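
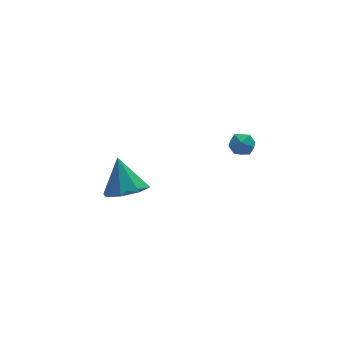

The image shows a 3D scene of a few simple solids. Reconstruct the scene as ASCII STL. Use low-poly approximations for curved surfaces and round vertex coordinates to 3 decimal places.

solid 
facet normal 0.240 0.575 0.782
outer loop
vertex 1.183 -2.451 1.869
vertex 0.701 -2.708 2.206
vertex 1.284 -2.975 2.223
endloop
endfacet
facet normal 0.817 0.422 0.392
outer loop
vertex 1.183 -2.451 1.869
vertex 1.284 -2.975 2.223
vertex 1.541 -2.929 1.638
endloop
endfacet
facet normal 0.703 0.658 -0.272
outer loop
vertex 1.183 -2.451 1.869
vertex 1.541 -2.929 1.638
vertex 1.118 -2.634 1.258
endloop
endfacet
facet normal 0.055 0.955 -0.292
outer loop
vertex 1.183 -2.451 1.869
vertex 1.118 -2.634 1.258
vertex 0.598 -2.497 1.609
endloop
endfacet
facet normal -0.231 0.904 0.359
outer loop
vertex 1.183 -2.451 1.869
vertex 0.598 -2.497 1.609
vertex 0.701 -2.708 2.206
endloop
endfacet
facet normal 0.885 -0.286 0.366
outer loop
vertex 1.541 -2.929 1.638
vertex 1.284 -2.975 2.223
vertex 1.282 -3.483 1.831
endloop
endfacet
facet normal -0.048 -0.042 0.998
outer loop
vertex 1.284 -2.975 2.223
vertex 0.701 -2.708 2.206
vertex 0.762 -3.346 2.182
endloop
endfacet
facet normal -0.814 0.490 0.313
outer loop
vertex 0.701 -2.708 2.206
vertex 0.598 -2.497 1.609
vertex 0.339 -3.051 1.802
endloop
endfacet
facet normal -0.349 0.573 -0.741
outer loop
vertex 0.598 -2.497 1.609
vertex 1.118 -2.634 1.258
vertex 0.596 -3.005 1.217
endloop
endfacet
facet normal 0.701 0.094 -0.707
outer loop
vertex 1.118 -2.634 1.258
vertex 1.541 -2.929 1.638
vertex 1.179 -3.272 1.234
endloop
endfacet
facet normal -0.055 -0.955 0.292
outer loop
vertex 0.697 -3.529 1.571
vertex 1.282 -3.483 1.831
vertex 0.762 -3.346 2.182
endloop
endfacet
facet normal -0.703 -0.658 0.272
outer loop
vertex 0.697 -3.529 1.571
vertex 0.762 -3.346 2.182
vertex 0.339 -3.051 1.802
endloop
endfacet
facet normal -0.817 -0.422 -0.392
outer loop
vertex 0.697 -3.529 1.571
vertex 0.339 -3.051 1.802
vertex 0.596 -3.005 1.217
endloop
endfacet
facet normal -0.240 -0.575 -0.782
outer loop
vertex 0.697 -3.529 1.571
vertex 0.596 -3.005 1.217
vertex 1.179 -3.272 1.234
endloop
endfacet
facet normal 0.231 -0.904 -0.359
outer loop
vertex 0.697 -3.529 1.571
vertex 1.179 -3.272 1.234
vertex 1.282 -3.483 1.831
endloop
endfacet
facet normal 0.349 -0.573 0.741
outer loop
vertex 0.762 -3.346 2.182
vertex 1.282 -3.483 1.831
vertex 1.284 -2.975 2.223
endloop
endfacet
facet normal -0.701 -0.094 0.707
outer loop
vertex 0.339 -3.051 1.802
vertex 0.762 -3.346 2.182
vertex 0.701 -2.708 2.206
endloop
endfacet
facet normal -0.885 0.286 -0.366
outer loop
vertex 0.596 -3.005 1.217
vertex 0.339 -3.051 1.802
vertex 0.598 -2.497 1.609
endloop
endfacet
facet normal 0.048 0.042 -0.998
outer loop
vertex 1.179 -3.272 1.234
vertex 0.596 -3.005 1.217
vertex 1.118 -2.634 1.258
endloop
endfacet
facet normal 0.814 -0.490 -0.313
outer loop
vertex 1.282 -3.483 1.831
vertex 1.179 -3.272 1.234
vertex 1.541 -2.929 1.638
endloop
endfacet
facet normal 0.066 -0.525 -0.849
outer loop
vertex -1.735 1.2 -4.035
vertex -2.69 1.593 -4.352
vertex -1.661 1.903 -4.464
endloop
endfacet
facet normal 0.840 0.216 0.499
outer loop
vertex -1.735 1.2 -4.035
vertex -1.661 1.903 -4.464
vertex -2.81 2.547 -2.808
endloop
endfacet
facet normal 0.066 -0.525 -0.849
outer loop
vertex -1.661 1.903 -4.464
vertex -2.69 1.593 -4.352
vertex -2.19 2.424 -4.827
endloop
endfacet
facet normal 0.639 0.754 0.150
outer loop
vertex -1.661 1.903 -4.464
vertex -2.19 2.424 -4.827
vertex -2.81 2.547 -2.808
endloop
endfacet
facet normal 0.066 -0.525 -0.849
outer loop
vertex -2.19 2.424 -4.827
vertex -2.69 1.593 -4.352
vertex -3.012 2.458 -4.912
endloop
endfacet
facet normal 0.046 0.998 -0.047
outer loop
vertex -2.19 2.424 -4.827
vertex -3.012 2.458 -4.912
vertex -2.81 2.547 -2.808
endloop
endfacet
facet normal 0.066 -0.525 -0.849
outer loop
vertex -3.012 2.458 -4.912
vertex -2.69 1.593 -4.352
vertex -3.645 1.985 -4.669
endloop
endfacet
facet normal -0.593 0.805 0.023
outer loop
vertex -3.012 2.458 -4.912
vertex -3.645 1.985 -4.669
vertex -2.81 2.547 -2.808
endloop
endfacet
facet normal 0.067 -0.524 -0.849
outer loop
vertex -3.645 1.985 -4.669
vertex -2.69 1.593 -4.352
vertex -3.718 1.282 -4.241
endloop
endfacet
facet normal -0.903 0.288 0.318
outer loop
vertex -3.645 1.985 -4.669
vertex -3.718 1.282 -4.241
vertex -2.81 2.547 -2.808
endloop
endfacet
facet normal 0.067 -0.525 -0.849
outer loop
vertex -3.718 1.282 -4.241
vertex -2.69 1.593 -4.352
vertex -3.189 0.761 -3.877
endloop
endfacet
facet normal -0.703 -0.249 0.666
outer loop
vertex -3.718 1.282 -4.241
vertex -3.189 0.761 -3.877
vertex -2.81 2.547 -2.808
endloop
endfacet
facet normal 0.066 -0.524 -0.849
outer loop
vertex -3.189 0.761 -3.877
vertex -2.69 1.593 -4.352
vertex -2.368 0.727 -3.792
endloop
endfacet
facet normal -0.110 -0.493 0.863
outer loop
vertex -3.189 0.761 -3.877
vertex -2.368 0.727 -3.792
vertex -2.81 2.547 -2.808
endloop
endfacet
facet normal 0.066 -0.524 -0.849
outer loop
vertex -2.368 0.727 -3.792
vertex -2.69 1.593 -4.352
vertex -1.735 1.2 -4.035
endloop
endfacet
facet normal 0.529 -0.301 0.794
outer loop
vertex -2.368 0.727 -3.792
vertex -1.735 1.2 -4.035
vertex -2.81 2.547 -2.808
endloop
endfacet

endsolid


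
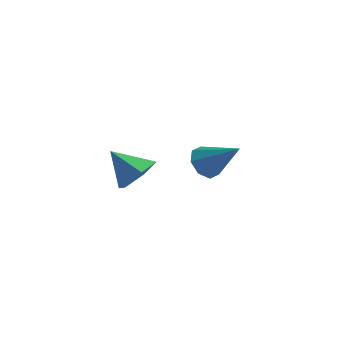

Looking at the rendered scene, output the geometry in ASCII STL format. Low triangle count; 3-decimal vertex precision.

solid 
facet normal 0.745 -0.009 -0.667
outer loop
vertex 0.905 -0.556 1.958
vertex 0.282 -0.978 1.269
vertex 0.355 0.038 1.336
endloop
endfacet
facet normal -0.017 0.716 0.698
outer loop
vertex 0.905 -0.556 1.958
vertex 0.355 0.038 1.336
vertex -0.902 -0.962 2.331
endloop
endfacet
facet normal 0.744 -0.009 -0.668
outer loop
vertex 0.355 0.038 1.336
vertex 0.282 -0.978 1.269
vertex -0.268 -0.384 0.648
endloop
endfacet
facet normal -0.597 0.800 0.050
outer loop
vertex 0.355 0.038 1.336
vertex -0.268 -0.384 0.648
vertex -0.902 -0.962 2.331
endloop
endfacet
facet normal 0.744 -0.010 -0.668
outer loop
vertex -0.268 -0.384 0.648
vertex 0.282 -0.978 1.269
vertex -0.342 -1.399 0.581
endloop
endfacet
facet normal -0.942 0.090 -0.324
outer loop
vertex -0.268 -0.384 0.648
vertex -0.342 -1.399 0.581
vertex -0.902 -0.962 2.331
endloop
endfacet
facet normal 0.744 -0.010 -0.668
outer loop
vertex -0.342 -1.399 0.581
vertex 0.282 -0.978 1.269
vertex 0.208 -1.993 1.202
endloop
endfacet
facet normal -0.706 -0.706 -0.050
outer loop
vertex -0.342 -1.399 0.581
vertex 0.208 -1.993 1.202
vertex -0.902 -0.962 2.331
endloop
endfacet
facet normal 0.744 -0.010 -0.668
outer loop
vertex 0.208 -1.993 1.202
vertex 0.282 -0.978 1.269
vertex 0.832 -1.571 1.89
endloop
endfacet
facet normal -0.125 -0.791 0.599
outer loop
vertex 0.208 -1.993 1.202
vertex 0.832 -1.571 1.89
vertex -0.902 -0.962 2.331
endloop
endfacet
facet normal 0.744 -0.009 -0.668
outer loop
vertex 0.832 -1.571 1.89
vertex 0.282 -0.978 1.269
vertex 0.905 -0.556 1.958
endloop
endfacet
facet normal 0.219 -0.081 0.972
outer loop
vertex 0.832 -1.571 1.89
vertex 0.905 -0.556 1.958
vertex -0.902 -0.962 2.331
endloop
endfacet
facet normal -0.746 0.033 -0.665
outer loop
vertex 1.531 3.38 -1.55
vertex 1.093 3.925 -1.031
vertex 1.671 4.019 -1.675
endloop
endfacet
facet normal 0.858 -0.273 -0.435
outer loop
vertex 1.531 3.38 -1.55
vertex 1.671 4.019 -1.675
vertex 2.647 3.855 0.351
endloop
endfacet
facet normal -0.746 0.033 -0.665
outer loop
vertex 1.671 4.019 -1.675
vertex 1.093 3.925 -1.031
vertex 1.472 4.603 -1.423
endloop
endfacet
facet normal 0.824 0.437 -0.361
outer loop
vertex 1.671 4.019 -1.675
vertex 1.472 4.603 -1.423
vertex 2.647 3.855 0.351
endloop
endfacet
facet normal -0.747 0.034 -0.664
outer loop
vertex 1.472 4.603 -1.423
vertex 1.093 3.925 -1.031
vertex 1.052 4.789 -0.941
endloop
endfacet
facet normal 0.465 0.883 0.064
outer loop
vertex 1.472 4.603 -1.423
vertex 1.052 4.789 -0.941
vertex 2.647 3.855 0.351
endloop
endfacet
facet normal -0.747 0.034 -0.664
outer loop
vertex 1.052 4.789 -0.941
vertex 1.093 3.925 -1.031
vertex 0.656 4.469 -0.512
endloop
endfacet
facet normal -0.009 0.805 0.593
outer loop
vertex 1.052 4.789 -0.941
vertex 0.656 4.469 -0.512
vertex 2.647 3.855 0.351
endloop
endfacet
facet normal -0.747 0.034 -0.664
outer loop
vertex 0.656 4.469 -0.512
vertex 1.093 3.925 -1.031
vertex 0.516 3.83 -0.387
endloop
endfacet
facet normal -0.320 0.249 0.914
outer loop
vertex 0.656 4.469 -0.512
vertex 0.516 3.83 -0.387
vertex 2.647 3.855 0.351
endloop
endfacet
facet normal -0.747 0.032 -0.664
outer loop
vertex 0.516 3.83 -0.387
vertex 1.093 3.925 -1.031
vertex 0.715 3.247 -0.639
endloop
endfacet
facet normal -0.286 -0.461 0.840
outer loop
vertex 0.516 3.83 -0.387
vertex 0.715 3.247 -0.639
vertex 2.647 3.855 0.351
endloop
endfacet
facet normal -0.747 0.033 -0.664
outer loop
vertex 0.715 3.247 -0.639
vertex 1.093 3.925 -1.031
vertex 1.135 3.06 -1.121
endloop
endfacet
facet normal 0.073 -0.907 0.415
outer loop
vertex 0.715 3.247 -0.639
vertex 1.135 3.06 -1.121
vertex 2.647 3.855 0.351
endloop
endfacet
facet normal -0.747 0.033 -0.665
outer loop
vertex 1.135 3.06 -1.121
vertex 1.093 3.925 -1.031
vertex 1.531 3.38 -1.55
endloop
endfacet
facet normal 0.547 -0.829 -0.114
outer loop
vertex 1.135 3.06 -1.121
vertex 1.531 3.38 -1.55
vertex 2.647 3.855 0.351
endloop
endfacet

endsolid


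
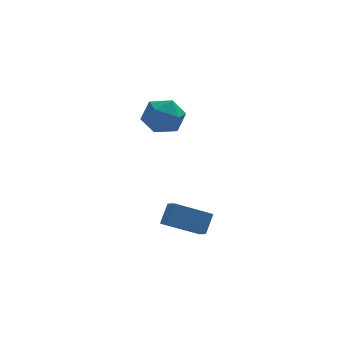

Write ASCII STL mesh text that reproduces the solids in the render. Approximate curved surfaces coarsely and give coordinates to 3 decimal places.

solid 
facet normal -0.360 -0.511 -0.781
outer loop
vertex 0.911 -4.081 -2.597
vertex -0.904 -4.086 -1.756
vertex 0.731 -3.367 -2.981
endloop
endfacet
facet normal 0.907 0.002 -0.421
outer loop
vertex 1.164 -2.754 -2.044
vertex 0.911 -4.081 -2.597
vertex 0.731 -3.367 -2.981
endloop
endfacet
facet normal -0.361 -0.510 -0.781
outer loop
vertex 0.731 -3.367 -2.981
vertex -0.904 -4.086 -1.756
vertex -1.083 -3.372 -2.14
endloop
endfacet
facet normal -0.217 0.860 -0.462
outer loop
vertex -1.083 -3.372 -2.14
vertex 1.164 -2.754 -2.044
vertex 0.731 -3.367 -2.981
endloop
endfacet
facet normal 0.217 -0.860 0.462
outer loop
vertex 0.911 -4.081 -2.597
vertex -0.471 -3.473 -0.819
vertex -0.904 -4.086 -1.756
endloop
endfacet
facet normal 0.908 0.002 -0.420
outer loop
vertex 1.343 -3.468 -1.66
vertex 0.911 -4.081 -2.597
vertex 1.164 -2.754 -2.044
endloop
endfacet
facet normal 0.217 -0.860 0.462
outer loop
vertex 1.343 -3.468 -1.66
vertex -0.471 -3.473 -0.819
vertex 0.911 -4.081 -2.597
endloop
endfacet
facet normal -0.907 -0.001 0.420
outer loop
vertex -0.904 -4.086 -1.756
vertex -0.471 -3.473 -0.819
vertex -1.083 -3.372 -2.14
endloop
endfacet
facet normal -0.217 0.860 -0.463
outer loop
vertex -0.651 -2.759 -1.203
vertex 1.164 -2.754 -2.044
vertex -1.083 -3.372 -2.14
endloop
endfacet
facet normal -0.907 -0.003 0.420
outer loop
vertex -1.083 -3.372 -2.14
vertex -0.471 -3.473 -0.819
vertex -0.651 -2.759 -1.203
endloop
endfacet
facet normal 0.360 0.510 0.781
outer loop
vertex -0.651 -2.759 -1.203
vertex 1.343 -3.468 -1.66
vertex 1.164 -2.754 -2.044
endloop
endfacet
facet normal 0.360 0.511 0.781
outer loop
vertex -0.471 -3.473 -0.819
vertex 1.343 -3.468 -1.66
vertex -0.651 -2.759 -1.203
endloop
endfacet
facet normal -0.236 -0.073 0.969
outer loop
vertex -1.216 -0.693 4.488
vertex -1.082 -1.82 4.436
vertex -0.201 -1.154 4.701
endloop
endfacet
facet normal 0.077 0.553 0.829
outer loop
vertex -1.216 -0.693 4.488
vertex -0.201 -1.154 4.701
vertex -0.275 -0.208 4.077
endloop
endfacet
facet normal -0.312 0.889 0.335
outer loop
vertex -1.216 -0.693 4.488
vertex -0.275 -0.208 4.077
vertex -1.203 -0.289 3.427
endloop
endfacet
facet normal -0.866 0.470 0.169
outer loop
vertex -1.216 -0.693 4.488
vertex -1.203 -0.289 3.427
vertex -1.701 -1.285 3.648
endloop
endfacet
facet normal -0.819 -0.123 0.560
outer loop
vertex -1.216 -0.693 4.488
vertex -1.701 -1.285 3.648
vertex -1.082 -1.82 4.436
endloop
endfacet
facet normal 0.720 0.420 0.552
outer loop
vertex -0.275 -0.208 4.077
vertex -0.201 -1.154 4.701
vertex 0.441 -1.035 3.772
endloop
endfacet
facet normal 0.214 -0.592 0.777
outer loop
vertex -0.201 -1.154 4.701
vertex -1.082 -1.82 4.436
vertex -0.057 -2.031 3.993
endloop
endfacet
facet normal -0.730 -0.674 0.115
outer loop
vertex -1.082 -1.82 4.436
vertex -1.701 -1.285 3.648
vertex -0.985 -2.112 3.343
endloop
endfacet
facet normal -0.805 0.287 -0.519
outer loop
vertex -1.701 -1.285 3.648
vertex -1.203 -0.289 3.427
vertex -1.059 -1.166 2.719
endloop
endfacet
facet normal 0.091 0.964 -0.250
outer loop
vertex -1.203 -0.289 3.427
vertex -0.275 -0.208 4.077
vertex -0.178 -0.5 2.984
endloop
endfacet
facet normal 0.866 -0.470 -0.169
outer loop
vertex -0.044 -1.627 2.932
vertex 0.441 -1.035 3.772
vertex -0.057 -2.031 3.993
endloop
endfacet
facet normal 0.312 -0.889 -0.335
outer loop
vertex -0.044 -1.627 2.932
vertex -0.057 -2.031 3.993
vertex -0.985 -2.112 3.343
endloop
endfacet
facet normal -0.077 -0.553 -0.829
outer loop
vertex -0.044 -1.627 2.932
vertex -0.985 -2.112 3.343
vertex -1.059 -1.166 2.719
endloop
endfacet
facet normal 0.236 0.073 -0.969
outer loop
vertex -0.044 -1.627 2.932
vertex -1.059 -1.166 2.719
vertex -0.178 -0.5 2.984
endloop
endfacet
facet normal 0.819 0.123 -0.560
outer loop
vertex -0.044 -1.627 2.932
vertex -0.178 -0.5 2.984
vertex 0.441 -1.035 3.772
endloop
endfacet
facet normal 0.805 -0.287 0.519
outer loop
vertex -0.057 -2.031 3.993
vertex 0.441 -1.035 3.772
vertex -0.201 -1.154 4.701
endloop
endfacet
facet normal -0.091 -0.964 0.250
outer loop
vertex -0.985 -2.112 3.343
vertex -0.057 -2.031 3.993
vertex -1.082 -1.82 4.436
endloop
endfacet
facet normal -0.720 -0.420 -0.552
outer loop
vertex -1.059 -1.166 2.719
vertex -0.985 -2.112 3.343
vertex -1.701 -1.285 3.648
endloop
endfacet
facet normal -0.214 0.592 -0.777
outer loop
vertex -0.178 -0.5 2.984
vertex -1.059 -1.166 2.719
vertex -1.203 -0.289 3.427
endloop
endfacet
facet normal 0.730 0.674 -0.115
outer loop
vertex 0.441 -1.035 3.772
vertex -0.178 -0.5 2.984
vertex -0.275 -0.208 4.077
endloop
endfacet

endsolid


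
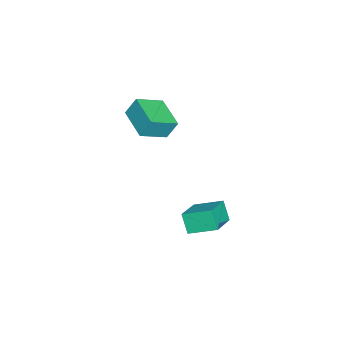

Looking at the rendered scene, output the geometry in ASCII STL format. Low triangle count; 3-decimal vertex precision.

solid 
facet normal -0.626 0.657 -0.420
outer loop
vertex -4.081 -0.432 2.917
vertex -2.792 0.566 2.556
vertex -3.97 -0.901 2.019
endloop
endfacet
facet normal -0.772 -0.598 0.217
outer loop
vertex -3.068 -1.846 2.624
vertex -4.081 -0.432 2.917
vertex -3.97 -0.901 2.019
endloop
endfacet
facet normal -0.626 0.657 -0.420
outer loop
vertex -3.97 -0.901 2.019
vertex -2.792 0.566 2.556
vertex -2.681 0.097 1.657
endloop
endfacet
facet normal 0.109 -0.460 -0.881
outer loop
vertex -2.681 0.097 1.657
vertex -3.068 -1.846 2.624
vertex -3.97 -0.901 2.019
endloop
endfacet
facet normal -0.109 0.460 0.881
outer loop
vertex -4.081 -0.432 2.917
vertex -1.89 -0.379 3.161
vertex -2.792 0.566 2.556
endloop
endfacet
facet normal -0.772 -0.598 0.217
outer loop
vertex -3.179 -1.377 3.523
vertex -4.081 -0.432 2.917
vertex -3.068 -1.846 2.624
endloop
endfacet
facet normal -0.109 0.461 0.881
outer loop
vertex -3.179 -1.377 3.523
vertex -1.89 -0.379 3.161
vertex -4.081 -0.432 2.917
endloop
endfacet
facet normal 0.772 0.598 -0.217
outer loop
vertex -2.792 0.566 2.556
vertex -1.89 -0.379 3.161
vertex -2.681 0.097 1.657
endloop
endfacet
facet normal 0.110 -0.460 -0.881
outer loop
vertex -1.779 -0.848 2.263
vertex -3.068 -1.846 2.624
vertex -2.681 0.097 1.657
endloop
endfacet
facet normal 0.772 0.598 -0.217
outer loop
vertex -2.681 0.097 1.657
vertex -1.89 -0.379 3.161
vertex -1.779 -0.848 2.263
endloop
endfacet
facet normal 0.626 -0.657 0.420
outer loop
vertex -1.779 -0.848 2.263
vertex -3.179 -1.377 3.523
vertex -3.068 -1.846 2.624
endloop
endfacet
facet normal 0.626 -0.657 0.420
outer loop
vertex -1.89 -0.379 3.161
vertex -3.179 -1.377 3.523
vertex -1.779 -0.848 2.263
endloop
endfacet
facet normal -0.377 -0.349 0.858
outer loop
vertex -1.282 1.1 -2.207
vertex -1.328 2.412 -1.693
vertex -2.791 1.278 -2.798
endloop
endfacet
facet normal 0.033 -0.931 -0.364
outer loop
vertex -2.392 1.648 -3.707
vertex -1.282 1.1 -2.207
vertex -2.791 1.278 -2.798
endloop
endfacet
facet normal -0.377 -0.350 0.858
outer loop
vertex -2.791 1.278 -2.798
vertex -1.328 2.412 -1.693
vertex -2.837 2.59 -2.283
endloop
endfacet
facet normal -0.926 0.110 -0.362
outer loop
vertex -2.837 2.59 -2.283
vertex -2.392 1.648 -3.707
vertex -2.791 1.278 -2.798
endloop
endfacet
facet normal 0.926 -0.109 0.362
outer loop
vertex -1.282 1.1 -2.207
vertex -0.929 2.782 -2.602
vertex -1.328 2.412 -1.693
endloop
endfacet
facet normal 0.033 -0.931 -0.364
outer loop
vertex -0.883 1.47 -3.117
vertex -1.282 1.1 -2.207
vertex -2.392 1.648 -3.707
endloop
endfacet
facet normal 0.926 -0.109 0.361
outer loop
vertex -0.883 1.47 -3.117
vertex -0.929 2.782 -2.602
vertex -1.282 1.1 -2.207
endloop
endfacet
facet normal -0.033 0.931 0.364
outer loop
vertex -1.328 2.412 -1.693
vertex -0.929 2.782 -2.602
vertex -2.837 2.59 -2.283
endloop
endfacet
facet normal -0.926 0.109 -0.362
outer loop
vertex -2.438 2.96 -3.193
vertex -2.392 1.648 -3.707
vertex -2.837 2.59 -2.283
endloop
endfacet
facet normal -0.033 0.931 0.364
outer loop
vertex -2.837 2.59 -2.283
vertex -0.929 2.782 -2.602
vertex -2.438 2.96 -3.193
endloop
endfacet
facet normal 0.377 0.349 -0.858
outer loop
vertex -2.438 2.96 -3.193
vertex -0.883 1.47 -3.117
vertex -2.392 1.648 -3.707
endloop
endfacet
facet normal 0.377 0.350 -0.858
outer loop
vertex -0.929 2.782 -2.602
vertex -0.883 1.47 -3.117
vertex -2.438 2.96 -3.193
endloop
endfacet

endsolid


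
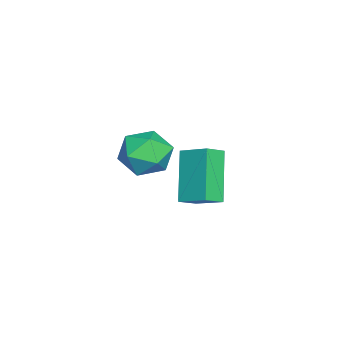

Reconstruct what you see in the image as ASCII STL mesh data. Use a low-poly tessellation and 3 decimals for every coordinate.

solid 
facet normal -0.633 -0.119 0.765
outer loop
vertex -3.233 -0.981 -0.712
vertex -3.83 -0.485 -1.129
vertex -3.716 -2.036 -1.276
endloop
endfacet
facet normal 0.678 -0.563 0.473
outer loop
vertex -2.33 -1.775 -2.951
vertex -3.233 -0.981 -0.712
vertex -3.716 -2.036 -1.276
endloop
endfacet
facet normal -0.632 -0.119 0.766
outer loop
vertex -3.716 -2.036 -1.276
vertex -3.83 -0.485 -1.129
vertex -4.313 -1.54 -1.692
endloop
endfacet
facet normal -0.375 -0.818 -0.437
outer loop
vertex -4.313 -1.54 -1.692
vertex -2.33 -1.775 -2.951
vertex -3.716 -2.036 -1.276
endloop
endfacet
facet normal 0.374 0.818 0.437
outer loop
vertex -3.233 -0.981 -0.712
vertex -2.444 -0.224 -2.804
vertex -3.83 -0.485 -1.129
endloop
endfacet
facet normal 0.678 -0.563 0.473
outer loop
vertex -1.847 -0.72 -2.388
vertex -3.233 -0.981 -0.712
vertex -2.33 -1.775 -2.951
endloop
endfacet
facet normal 0.375 0.818 0.437
outer loop
vertex -1.847 -0.72 -2.388
vertex -2.444 -0.224 -2.804
vertex -3.233 -0.981 -0.712
endloop
endfacet
facet normal -0.678 0.563 -0.473
outer loop
vertex -3.83 -0.485 -1.129
vertex -2.444 -0.224 -2.804
vertex -4.313 -1.54 -1.692
endloop
endfacet
facet normal -0.374 -0.818 -0.437
outer loop
vertex -2.927 -1.279 -3.368
vertex -2.33 -1.775 -2.951
vertex -4.313 -1.54 -1.692
endloop
endfacet
facet normal -0.678 0.563 -0.473
outer loop
vertex -4.313 -1.54 -1.692
vertex -2.444 -0.224 -2.804
vertex -2.927 -1.279 -3.368
endloop
endfacet
facet normal 0.633 0.119 -0.765
outer loop
vertex -2.927 -1.279 -3.368
vertex -1.847 -0.72 -2.388
vertex -2.33 -1.775 -2.951
endloop
endfacet
facet normal 0.633 0.120 -0.765
outer loop
vertex -2.444 -0.224 -2.804
vertex -1.847 -0.72 -2.388
vertex -2.927 -1.279 -3.368
endloop
endfacet
facet normal -0.401 0.867 -0.296
outer loop
vertex 0.545 -1.53 0.521
vertex -0.341 -1.816 0.883
vertex 0.3 -1.32 1.467
endloop
endfacet
facet normal 0.290 0.947 -0.135
outer loop
vertex 0.545 -1.53 0.521
vertex 0.3 -1.32 1.467
vertex 1.223 -1.634 1.247
endloop
endfacet
facet normal 0.666 0.504 -0.550
outer loop
vertex 0.545 -1.53 0.521
vertex 1.223 -1.634 1.247
vertex 1.151 -2.323 0.528
endloop
endfacet
facet normal 0.209 0.151 -0.966
outer loop
vertex 0.545 -1.53 0.521
vertex 1.151 -2.323 0.528
vertex 0.185 -2.435 0.302
endloop
endfacet
facet normal -0.452 0.376 -0.809
outer loop
vertex 0.545 -1.53 0.521
vertex 0.185 -2.435 0.302
vertex -0.341 -1.816 0.883
endloop
endfacet
facet normal 0.384 0.746 0.544
outer loop
vertex 1.223 -1.634 1.247
vertex 0.3 -1.32 1.467
vertex 0.755 -1.985 2.058
endloop
endfacet
facet normal -0.735 0.616 0.283
outer loop
vertex 0.3 -1.32 1.467
vertex -0.341 -1.816 0.883
vertex -0.211 -2.097 1.832
endloop
endfacet
facet normal -0.817 -0.179 -0.549
outer loop
vertex -0.341 -1.816 0.883
vertex 0.185 -2.435 0.302
vertex -0.283 -2.786 1.113
endloop
endfacet
facet normal 0.251 -0.542 -0.802
outer loop
vertex 0.185 -2.435 0.302
vertex 1.151 -2.323 0.528
vertex 0.64 -3.1 0.893
endloop
endfacet
facet normal 0.991 0.029 -0.127
outer loop
vertex 1.151 -2.323 0.528
vertex 1.223 -1.634 1.247
vertex 1.281 -2.604 1.477
endloop
endfacet
facet normal -0.209 -0.151 0.966
outer loop
vertex 0.395 -2.89 1.839
vertex 0.755 -1.985 2.058
vertex -0.211 -2.097 1.832
endloop
endfacet
facet normal -0.666 -0.504 0.550
outer loop
vertex 0.395 -2.89 1.839
vertex -0.211 -2.097 1.832
vertex -0.283 -2.786 1.113
endloop
endfacet
facet normal -0.290 -0.947 0.135
outer loop
vertex 0.395 -2.89 1.839
vertex -0.283 -2.786 1.113
vertex 0.64 -3.1 0.893
endloop
endfacet
facet normal 0.401 -0.867 0.296
outer loop
vertex 0.395 -2.89 1.839
vertex 0.64 -3.1 0.893
vertex 1.281 -2.604 1.477
endloop
endfacet
facet normal 0.452 -0.376 0.809
outer loop
vertex 0.395 -2.89 1.839
vertex 1.281 -2.604 1.477
vertex 0.755 -1.985 2.058
endloop
endfacet
facet normal -0.251 0.542 0.802
outer loop
vertex -0.211 -2.097 1.832
vertex 0.755 -1.985 2.058
vertex 0.3 -1.32 1.467
endloop
endfacet
facet normal -0.991 -0.029 0.127
outer loop
vertex -0.283 -2.786 1.113
vertex -0.211 -2.097 1.832
vertex -0.341 -1.816 0.883
endloop
endfacet
facet normal -0.384 -0.746 -0.544
outer loop
vertex 0.64 -3.1 0.893
vertex -0.283 -2.786 1.113
vertex 0.185 -2.435 0.302
endloop
endfacet
facet normal 0.735 -0.616 -0.283
outer loop
vertex 1.281 -2.604 1.477
vertex 0.64 -3.1 0.893
vertex 1.151 -2.323 0.528
endloop
endfacet
facet normal 0.817 0.179 0.549
outer loop
vertex 0.755 -1.985 2.058
vertex 1.281 -2.604 1.477
vertex 1.223 -1.634 1.247
endloop
endfacet

endsolid


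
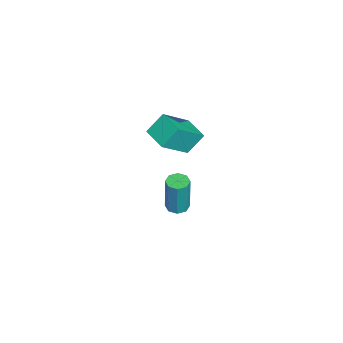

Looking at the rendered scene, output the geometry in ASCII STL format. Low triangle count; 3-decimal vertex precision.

solid 
facet normal -0.758 -0.640 0.129
outer loop
vertex 0.866 -2.843 2.978
vertex -0.243 -1.79 1.69
vertex 1.303 -3.554 2.021
endloop
endfacet
facet normal 0.555 -0.527 0.644
outer loop
vertex 2.303 -2.71 1.85
vertex 0.866 -2.843 2.978
vertex 1.303 -3.554 2.021
endloop
endfacet
facet normal -0.758 -0.640 0.130
outer loop
vertex 1.303 -3.554 2.021
vertex -0.243 -1.79 1.69
vertex 0.193 -2.501 0.733
endloop
endfacet
facet normal 0.344 -0.560 -0.754
outer loop
vertex 0.193 -2.501 0.733
vertex 2.303 -2.71 1.85
vertex 1.303 -3.554 2.021
endloop
endfacet
facet normal -0.344 0.560 0.754
outer loop
vertex 0.866 -2.843 2.978
vertex 0.757 -0.946 1.519
vertex -0.243 -1.79 1.69
endloop
endfacet
facet normal 0.554 -0.527 0.644
outer loop
vertex 1.867 -1.999 2.807
vertex 0.866 -2.843 2.978
vertex 2.303 -2.71 1.85
endloop
endfacet
facet normal -0.343 0.560 0.754
outer loop
vertex 1.867 -1.999 2.807
vertex 0.757 -0.946 1.519
vertex 0.866 -2.843 2.978
endloop
endfacet
facet normal -0.555 0.527 -0.644
outer loop
vertex -0.243 -1.79 1.69
vertex 0.757 -0.946 1.519
vertex 0.193 -2.501 0.733
endloop
endfacet
facet normal 0.344 -0.560 -0.754
outer loop
vertex 1.194 -1.657 0.562
vertex 2.303 -2.71 1.85
vertex 0.193 -2.501 0.733
endloop
endfacet
facet normal -0.554 0.527 -0.644
outer loop
vertex 0.193 -2.501 0.733
vertex 0.757 -0.946 1.519
vertex 1.194 -1.657 0.562
endloop
endfacet
facet normal 0.758 0.639 -0.130
outer loop
vertex 1.194 -1.657 0.562
vertex 1.867 -1.999 2.807
vertex 2.303 -2.71 1.85
endloop
endfacet
facet normal 0.757 0.640 -0.130
outer loop
vertex 0.757 -0.946 1.519
vertex 1.867 -1.999 2.807
vertex 1.194 -1.657 0.562
endloop
endfacet
facet normal -0.112 -0.022 -0.994
outer loop
vertex 0.256 -2.679 -4.847
vertex -0.21 -2.304 -4.803
vertex 0.382 -2.238 -4.871
endloop
endfacet
facet normal 0.955 -0.278 -0.102
outer loop
vertex 0.256 -2.679 -4.847
vertex 0.382 -2.238 -4.871
vertex 0.496 -2.631 -2.721
endloop
endfacet
facet normal 0.954 -0.281 -0.102
outer loop
vertex 0.496 -2.631 -2.721
vertex 0.382 -2.238 -4.871
vertex 0.623 -2.191 -2.746
endloop
endfacet
facet normal 0.113 0.024 0.993
outer loop
vertex 0.496 -2.631 -2.721
vertex 0.623 -2.191 -2.746
vertex 0.03 -2.256 -2.677
endloop
endfacet
facet normal -0.111 -0.024 -0.993
outer loop
vertex 0.382 -2.238 -4.871
vertex -0.21 -2.304 -4.803
vertex 0.161 -1.836 -4.856
endloop
endfacet
facet normal 0.869 0.482 -0.109
outer loop
vertex 0.382 -2.238 -4.871
vertex 0.161 -1.836 -4.856
vertex 0.623 -2.191 -2.746
endloop
endfacet
facet normal 0.870 0.481 -0.109
outer loop
vertex 0.623 -2.191 -2.746
vertex 0.161 -1.836 -4.856
vertex 0.402 -1.788 -2.73
endloop
endfacet
facet normal 0.113 0.023 0.993
outer loop
vertex 0.623 -2.191 -2.746
vertex 0.402 -1.788 -2.73
vertex 0.03 -2.256 -2.677
endloop
endfacet
facet normal -0.113 -0.023 -0.993
outer loop
vertex 0.161 -1.836 -4.856
vertex -0.21 -2.304 -4.803
vertex -0.277 -1.708 -4.809
endloop
endfacet
facet normal 0.275 0.960 -0.053
outer loop
vertex 0.161 -1.836 -4.856
vertex -0.277 -1.708 -4.809
vertex 0.402 -1.788 -2.73
endloop
endfacet
facet normal 0.275 0.960 -0.053
outer loop
vertex 0.402 -1.788 -2.73
vertex -0.277 -1.708 -4.809
vertex -0.036 -1.66 -2.683
endloop
endfacet
facet normal 0.113 0.023 0.993
outer loop
vertex 0.402 -1.788 -2.73
vertex -0.036 -1.66 -2.683
vertex 0.03 -2.256 -2.677
endloop
endfacet
facet normal -0.112 -0.023 -0.993
outer loop
vertex -0.277 -1.708 -4.809
vertex -0.21 -2.304 -4.803
vertex -0.676 -1.929 -4.759
endloop
endfacet
facet normal -0.481 0.876 0.035
outer loop
vertex -0.277 -1.708 -4.809
vertex -0.676 -1.929 -4.759
vertex -0.036 -1.66 -2.683
endloop
endfacet
facet normal -0.480 0.877 0.034
outer loop
vertex -0.036 -1.66 -2.683
vertex -0.676 -1.929 -4.759
vertex -0.436 -1.881 -2.633
endloop
endfacet
facet normal 0.112 0.022 0.993
outer loop
vertex -0.036 -1.66 -2.683
vertex -0.436 -1.881 -2.633
vertex 0.03 -2.256 -2.677
endloop
endfacet
facet normal -0.113 -0.024 -0.993
outer loop
vertex -0.676 -1.929 -4.759
vertex -0.21 -2.304 -4.803
vertex -0.803 -2.369 -4.734
endloop
endfacet
facet normal -0.954 0.281 0.101
outer loop
vertex -0.676 -1.929 -4.759
vertex -0.803 -2.369 -4.734
vertex -0.436 -1.881 -2.633
endloop
endfacet
facet normal -0.955 0.278 0.102
outer loop
vertex -0.436 -1.881 -2.633
vertex -0.803 -2.369 -4.734
vertex -0.562 -2.322 -2.609
endloop
endfacet
facet normal 0.112 0.022 0.994
outer loop
vertex -0.436 -1.881 -2.633
vertex -0.562 -2.322 -2.609
vertex 0.03 -2.256 -2.677
endloop
endfacet
facet normal -0.113 -0.023 -0.993
outer loop
vertex -0.803 -2.369 -4.734
vertex -0.21 -2.304 -4.803
vertex -0.582 -2.772 -4.75
endloop
endfacet
facet normal -0.870 -0.481 0.109
outer loop
vertex -0.803 -2.369 -4.734
vertex -0.582 -2.772 -4.75
vertex -0.562 -2.322 -2.609
endloop
endfacet
facet normal -0.869 -0.482 0.109
outer loop
vertex -0.562 -2.322 -2.609
vertex -0.582 -2.772 -4.75
vertex -0.341 -2.724 -2.624
endloop
endfacet
facet normal 0.111 0.024 0.993
outer loop
vertex -0.562 -2.322 -2.609
vertex -0.341 -2.724 -2.624
vertex 0.03 -2.256 -2.677
endloop
endfacet
facet normal -0.113 -0.023 -0.993
outer loop
vertex -0.582 -2.772 -4.75
vertex -0.21 -2.304 -4.803
vertex -0.144 -2.9 -4.797
endloop
endfacet
facet normal -0.275 -0.960 0.053
outer loop
vertex -0.582 -2.772 -4.75
vertex -0.144 -2.9 -4.797
vertex -0.341 -2.724 -2.624
endloop
endfacet
facet normal -0.275 -0.960 0.053
outer loop
vertex -0.341 -2.724 -2.624
vertex -0.144 -2.9 -4.797
vertex 0.097 -2.852 -2.671
endloop
endfacet
facet normal 0.113 0.023 0.993
outer loop
vertex -0.341 -2.724 -2.624
vertex 0.097 -2.852 -2.671
vertex 0.03 -2.256 -2.677
endloop
endfacet
facet normal -0.112 -0.022 -0.993
outer loop
vertex -0.144 -2.9 -4.797
vertex -0.21 -2.304 -4.803
vertex 0.256 -2.679 -4.847
endloop
endfacet
facet normal 0.480 -0.877 -0.035
outer loop
vertex -0.144 -2.9 -4.797
vertex 0.256 -2.679 -4.847
vertex 0.097 -2.852 -2.671
endloop
endfacet
facet normal 0.481 -0.876 -0.035
outer loop
vertex 0.097 -2.852 -2.671
vertex 0.256 -2.679 -4.847
vertex 0.496 -2.631 -2.721
endloop
endfacet
facet normal 0.112 0.023 0.993
outer loop
vertex 0.097 -2.852 -2.671
vertex 0.496 -2.631 -2.721
vertex 0.03 -2.256 -2.677
endloop
endfacet

endsolid


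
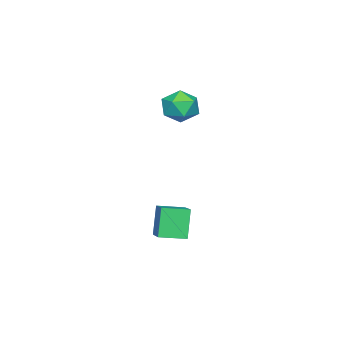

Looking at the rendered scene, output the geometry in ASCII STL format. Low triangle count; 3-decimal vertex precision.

solid 
facet normal -0.576 0.807 -0.129
outer loop
vertex 0.733 -0.885 -2.516
vertex 2.24 0.309 -1.775
vertex 1.431 -0.67 -4.281
endloop
endfacet
facet normal -0.731 -0.579 -0.360
outer loop
vertex 2.3 -1.889 -4.085
vertex 0.733 -0.885 -2.516
vertex 1.431 -0.67 -4.281
endloop
endfacet
facet normal -0.576 0.807 -0.129
outer loop
vertex 1.431 -0.67 -4.281
vertex 2.24 0.309 -1.775
vertex 2.937 0.524 -3.54
endloop
endfacet
facet normal 0.366 0.112 -0.924
outer loop
vertex 2.937 0.524 -3.54
vertex 2.3 -1.889 -4.085
vertex 1.431 -0.67 -4.281
endloop
endfacet
facet normal -0.366 -0.112 0.924
outer loop
vertex 0.733 -0.885 -2.516
vertex 3.109 -0.91 -1.579
vertex 2.24 0.309 -1.775
endloop
endfacet
facet normal -0.731 -0.580 -0.359
outer loop
vertex 1.603 -2.104 -2.32
vertex 0.733 -0.885 -2.516
vertex 2.3 -1.889 -4.085
endloop
endfacet
facet normal -0.366 -0.112 0.924
outer loop
vertex 1.603 -2.104 -2.32
vertex 3.109 -0.91 -1.579
vertex 0.733 -0.885 -2.516
endloop
endfacet
facet normal 0.732 0.579 0.359
outer loop
vertex 2.24 0.309 -1.775
vertex 3.109 -0.91 -1.579
vertex 2.937 0.524 -3.54
endloop
endfacet
facet normal 0.365 0.112 -0.924
outer loop
vertex 3.807 -0.695 -3.344
vertex 2.3 -1.889 -4.085
vertex 2.937 0.524 -3.54
endloop
endfacet
facet normal 0.731 0.580 0.360
outer loop
vertex 2.937 0.524 -3.54
vertex 3.109 -0.91 -1.579
vertex 3.807 -0.695 -3.344
endloop
endfacet
facet normal 0.576 -0.807 0.129
outer loop
vertex 3.807 -0.695 -3.344
vertex 1.603 -2.104 -2.32
vertex 2.3 -1.889 -4.085
endloop
endfacet
facet normal 0.576 -0.807 0.130
outer loop
vertex 3.109 -0.91 -1.579
vertex 1.603 -2.104 -2.32
vertex 3.807 -0.695 -3.344
endloop
endfacet
facet normal -0.340 0.490 0.803
outer loop
vertex -3.277 -2.461 3.758
vertex -2.507 -3.038 4.436
vertex -2.203 -2.014 3.94
endloop
endfacet
facet normal -0.406 0.888 0.215
outer loop
vertex -3.277 -2.461 3.758
vertex -2.203 -2.014 3.94
vertex -2.683 -1.973 2.866
endloop
endfacet
facet normal -0.811 0.530 -0.250
outer loop
vertex -3.277 -2.461 3.758
vertex -2.683 -1.973 2.866
vertex -3.284 -2.972 2.698
endloop
endfacet
facet normal -0.995 -0.091 0.050
outer loop
vertex -3.277 -2.461 3.758
vertex -3.284 -2.972 2.698
vertex -3.175 -3.63 3.668
endloop
endfacet
facet normal -0.704 -0.115 0.701
outer loop
vertex -3.277 -2.461 3.758
vertex -3.175 -3.63 3.668
vertex -2.507 -3.038 4.436
endloop
endfacet
facet normal 0.243 0.967 -0.072
outer loop
vertex -2.683 -1.973 2.866
vertex -2.203 -2.014 3.94
vertex -1.545 -2.25 2.992
endloop
endfacet
facet normal 0.350 0.322 0.880
outer loop
vertex -2.203 -2.014 3.94
vertex -2.507 -3.038 4.436
vertex -1.436 -2.908 3.962
endloop
endfacet
facet normal -0.239 -0.657 0.715
outer loop
vertex -2.507 -3.038 4.436
vertex -3.175 -3.63 3.668
vertex -2.037 -3.907 3.794
endloop
endfacet
facet normal -0.710 -0.617 -0.339
outer loop
vertex -3.175 -3.63 3.668
vertex -3.284 -2.972 2.698
vertex -2.517 -3.866 2.72
endloop
endfacet
facet normal -0.412 0.387 -0.825
outer loop
vertex -3.284 -2.972 2.698
vertex -2.683 -1.973 2.866
vertex -2.213 -2.842 2.224
endloop
endfacet
facet normal 0.995 0.091 -0.050
outer loop
vertex -1.443 -3.419 2.902
vertex -1.545 -2.25 2.992
vertex -1.436 -2.908 3.962
endloop
endfacet
facet normal 0.811 -0.530 0.250
outer loop
vertex -1.443 -3.419 2.902
vertex -1.436 -2.908 3.962
vertex -2.037 -3.907 3.794
endloop
endfacet
facet normal 0.406 -0.888 -0.215
outer loop
vertex -1.443 -3.419 2.902
vertex -2.037 -3.907 3.794
vertex -2.517 -3.866 2.72
endloop
endfacet
facet normal 0.340 -0.490 -0.803
outer loop
vertex -1.443 -3.419 2.902
vertex -2.517 -3.866 2.72
vertex -2.213 -2.842 2.224
endloop
endfacet
facet normal 0.704 0.115 -0.701
outer loop
vertex -1.443 -3.419 2.902
vertex -2.213 -2.842 2.224
vertex -1.545 -2.25 2.992
endloop
endfacet
facet normal 0.710 0.617 0.339
outer loop
vertex -1.436 -2.908 3.962
vertex -1.545 -2.25 2.992
vertex -2.203 -2.014 3.94
endloop
endfacet
facet normal 0.412 -0.387 0.825
outer loop
vertex -2.037 -3.907 3.794
vertex -1.436 -2.908 3.962
vertex -2.507 -3.038 4.436
endloop
endfacet
facet normal -0.243 -0.967 0.072
outer loop
vertex -2.517 -3.866 2.72
vertex -2.037 -3.907 3.794
vertex -3.175 -3.63 3.668
endloop
endfacet
facet normal -0.350 -0.322 -0.880
outer loop
vertex -2.213 -2.842 2.224
vertex -2.517 -3.866 2.72
vertex -3.284 -2.972 2.698
endloop
endfacet
facet normal 0.239 0.657 -0.715
outer loop
vertex -1.545 -2.25 2.992
vertex -2.213 -2.842 2.224
vertex -2.683 -1.973 2.866
endloop
endfacet

endsolid


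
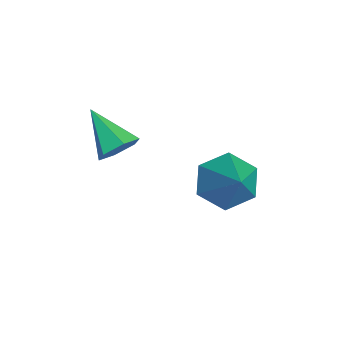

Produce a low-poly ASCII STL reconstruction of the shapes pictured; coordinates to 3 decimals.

solid 
facet normal -0.759 -0.143 -0.635
outer loop
vertex 3.69 3.168 -2.345
vertex 3.112 3.25 -1.673
vertex 3.363 3.969 -2.135
endloop
endfacet
facet normal 0.805 0.435 -0.404
outer loop
vertex 3.69 3.168 -2.345
vertex 3.363 3.969 -2.135
vertex 4.388 3.49 -0.607
endloop
endfacet
facet normal -0.759 -0.143 -0.635
outer loop
vertex 3.363 3.969 -2.135
vertex 3.112 3.25 -1.673
vertex 2.786 4.051 -1.463
endloop
endfacet
facet normal 0.272 0.955 0.117
outer loop
vertex 3.363 3.969 -2.135
vertex 2.786 4.051 -1.463
vertex 4.388 3.49 -0.607
endloop
endfacet
facet normal -0.760 -0.143 -0.635
outer loop
vertex 2.786 4.051 -1.463
vertex 3.112 3.25 -1.673
vertex 2.535 3.333 -1.001
endloop
endfacet
facet normal -0.216 0.581 0.785
outer loop
vertex 2.786 4.051 -1.463
vertex 2.535 3.333 -1.001
vertex 4.388 3.49 -0.607
endloop
endfacet
facet normal -0.760 -0.142 -0.635
outer loop
vertex 2.535 3.333 -1.001
vertex 3.112 3.25 -1.673
vertex 2.861 2.532 -1.212
endloop
endfacet
facet normal -0.172 -0.316 0.933
outer loop
vertex 2.535 3.333 -1.001
vertex 2.861 2.532 -1.212
vertex 4.388 3.49 -0.607
endloop
endfacet
facet normal -0.760 -0.142 -0.635
outer loop
vertex 2.861 2.532 -1.212
vertex 3.112 3.25 -1.673
vertex 3.438 2.45 -1.884
endloop
endfacet
facet normal 0.361 -0.836 0.412
outer loop
vertex 2.861 2.532 -1.212
vertex 3.438 2.45 -1.884
vertex 4.388 3.49 -0.607
endloop
endfacet
facet normal -0.759 -0.142 -0.636
outer loop
vertex 3.438 2.45 -1.884
vertex 3.112 3.25 -1.673
vertex 3.69 3.168 -2.345
endloop
endfacet
facet normal 0.849 -0.462 -0.255
outer loop
vertex 3.438 2.45 -1.884
vertex 3.69 3.168 -2.345
vertex 4.388 3.49 -0.607
endloop
endfacet
facet normal 0.669 0.479 -0.568
outer loop
vertex 3.753 0.096 0.086
vertex 3.315 0.498 -0.091
vertex 3.658 0.615 0.412
endloop
endfacet
facet normal 0.449 -0.415 0.791
outer loop
vertex 3.753 0.096 0.086
vertex 3.658 0.615 0.412
vertex 2.345 -0.198 0.731
endloop
endfacet
facet normal 0.669 0.480 -0.568
outer loop
vertex 3.658 0.615 0.412
vertex 3.315 0.498 -0.091
vertex 3.22 1.016 0.235
endloop
endfacet
facet normal -0.017 0.388 0.921
outer loop
vertex 3.658 0.615 0.412
vertex 3.22 1.016 0.235
vertex 2.345 -0.198 0.731
endloop
endfacet
facet normal 0.670 0.480 -0.567
outer loop
vertex 3.22 1.016 0.235
vertex 3.315 0.498 -0.091
vertex 2.877 0.899 -0.269
endloop
endfacet
facet normal -0.698 0.637 0.327
outer loop
vertex 3.22 1.016 0.235
vertex 2.877 0.899 -0.269
vertex 2.345 -0.198 0.731
endloop
endfacet
facet normal 0.670 0.480 -0.567
outer loop
vertex 2.877 0.899 -0.269
vertex 3.315 0.498 -0.091
vertex 2.973 0.38 -0.595
endloop
endfacet
facet normal -0.914 0.081 -0.398
outer loop
vertex 2.877 0.899 -0.269
vertex 2.973 0.38 -0.595
vertex 2.345 -0.198 0.731
endloop
endfacet
facet normal 0.670 0.480 -0.567
outer loop
vertex 2.973 0.38 -0.595
vertex 3.315 0.498 -0.091
vertex 3.411 -0.021 -0.417
endloop
endfacet
facet normal -0.447 -0.723 -0.527
outer loop
vertex 2.973 0.38 -0.595
vertex 3.411 -0.021 -0.417
vertex 2.345 -0.198 0.731
endloop
endfacet
facet normal 0.670 0.480 -0.567
outer loop
vertex 3.411 -0.021 -0.417
vertex 3.315 0.498 -0.091
vertex 3.753 0.096 0.086
endloop
endfacet
facet normal 0.233 -0.970 0.067
outer loop
vertex 3.411 -0.021 -0.417
vertex 3.753 0.096 0.086
vertex 2.345 -0.198 0.731
endloop
endfacet

endsolid


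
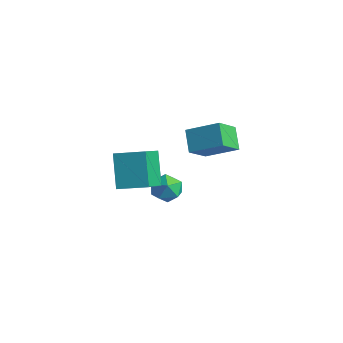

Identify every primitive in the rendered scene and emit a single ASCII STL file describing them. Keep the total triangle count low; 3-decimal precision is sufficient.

solid 
facet normal -0.434 0.729 -0.529
outer loop
vertex 0.054 -1.861 0.646
vertex 1.274 -0.874 1.006
vertex 1.064 -2.49 -1.048
endloop
endfacet
facet normal -0.757 -0.613 -0.224
outer loop
vertex 1.966 -4.006 0.054
vertex 0.054 -1.861 0.646
vertex 1.064 -2.49 -1.048
endloop
endfacet
facet normal -0.433 0.729 -0.529
outer loop
vertex 1.064 -2.49 -1.048
vertex 1.274 -0.874 1.006
vertex 2.284 -1.503 -0.687
endloop
endfacet
facet normal 0.488 -0.304 -0.818
outer loop
vertex 2.284 -1.503 -0.687
vertex 1.966 -4.006 0.054
vertex 1.064 -2.49 -1.048
endloop
endfacet
facet normal -0.488 0.305 0.818
outer loop
vertex 0.054 -1.861 0.646
vertex 2.176 -2.39 2.108
vertex 1.274 -0.874 1.006
endloop
endfacet
facet normal -0.757 -0.613 -0.224
outer loop
vertex 0.956 -3.377 1.747
vertex 0.054 -1.861 0.646
vertex 1.966 -4.006 0.054
endloop
endfacet
facet normal -0.488 0.304 0.818
outer loop
vertex 0.956 -3.377 1.747
vertex 2.176 -2.39 2.108
vertex 0.054 -1.861 0.646
endloop
endfacet
facet normal 0.757 0.613 0.224
outer loop
vertex 1.274 -0.874 1.006
vertex 2.176 -2.39 2.108
vertex 2.284 -1.503 -0.687
endloop
endfacet
facet normal 0.488 -0.304 -0.818
outer loop
vertex 3.186 -3.019 0.414
vertex 1.966 -4.006 0.054
vertex 2.284 -1.503 -0.687
endloop
endfacet
facet normal 0.757 0.613 0.224
outer loop
vertex 2.284 -1.503 -0.687
vertex 2.176 -2.39 2.108
vertex 3.186 -3.019 0.414
endloop
endfacet
facet normal 0.434 -0.729 0.530
outer loop
vertex 3.186 -3.019 0.414
vertex 0.956 -3.377 1.747
vertex 1.966 -4.006 0.054
endloop
endfacet
facet normal 0.433 -0.729 0.529
outer loop
vertex 2.176 -2.39 2.108
vertex 0.956 -3.377 1.747
vertex 3.186 -3.019 0.414
endloop
endfacet
facet normal -0.746 -0.499 -0.441
outer loop
vertex 0.049 1.888 0.671
vertex -0.226 3.211 -0.361
vertex 0.966 1.346 -0.269
endloop
endfacet
facet normal 0.162 -0.778 0.607
outer loop
vertex 2.406 2.309 0.581
vertex 0.049 1.888 0.671
vertex 0.966 1.346 -0.269
endloop
endfacet
facet normal -0.747 -0.499 -0.440
outer loop
vertex 0.966 1.346 -0.269
vertex -0.226 3.211 -0.361
vertex 0.69 2.669 -1.301
endloop
endfacet
facet normal 0.646 -0.381 -0.662
outer loop
vertex 0.69 2.669 -1.301
vertex 2.406 2.309 0.581
vertex 0.966 1.346 -0.269
endloop
endfacet
facet normal -0.646 0.382 0.661
outer loop
vertex 0.049 1.888 0.671
vertex 1.214 4.174 0.489
vertex -0.226 3.211 -0.361
endloop
endfacet
facet normal 0.162 -0.778 0.607
outer loop
vertex 1.49 2.851 1.521
vertex 0.049 1.888 0.671
vertex 2.406 2.309 0.581
endloop
endfacet
facet normal -0.645 0.382 0.662
outer loop
vertex 1.49 2.851 1.521
vertex 1.214 4.174 0.489
vertex 0.049 1.888 0.671
endloop
endfacet
facet normal -0.162 0.778 -0.607
outer loop
vertex -0.226 3.211 -0.361
vertex 1.214 4.174 0.489
vertex 0.69 2.669 -1.301
endloop
endfacet
facet normal 0.645 -0.382 -0.662
outer loop
vertex 2.131 3.632 -0.451
vertex 2.406 2.309 0.581
vertex 0.69 2.669 -1.301
endloop
endfacet
facet normal -0.162 0.778 -0.607
outer loop
vertex 0.69 2.669 -1.301
vertex 1.214 4.174 0.489
vertex 2.131 3.632 -0.451
endloop
endfacet
facet normal 0.747 0.499 0.440
outer loop
vertex 2.131 3.632 -0.451
vertex 1.49 2.851 1.521
vertex 2.406 2.309 0.581
endloop
endfacet
facet normal 0.746 0.499 0.440
outer loop
vertex 1.214 4.174 0.489
vertex 1.49 2.851 1.521
vertex 2.131 3.632 -0.451
endloop
endfacet
facet normal -0.702 0.444 0.557
outer loop
vertex 0.618 0.682 -2.078
vertex 0.104 -0.1 -2.103
vertex 0.728 0.028 -1.418
endloop
endfacet
facet normal -0.056 0.705 0.707
outer loop
vertex 0.618 0.682 -2.078
vertex 0.728 0.028 -1.418
vertex 1.476 0.455 -1.784
endloop
endfacet
facet normal 0.221 0.970 0.105
outer loop
vertex 0.618 0.682 -2.078
vertex 1.476 0.455 -1.784
vertex 1.315 0.59 -2.695
endloop
endfacet
facet normal -0.254 0.872 -0.417
outer loop
vertex 0.618 0.682 -2.078
vertex 1.315 0.59 -2.695
vertex 0.467 0.248 -2.893
endloop
endfacet
facet normal -0.826 0.547 -0.138
outer loop
vertex 0.618 0.682 -2.078
vertex 0.467 0.248 -2.893
vertex 0.104 -0.1 -2.103
endloop
endfacet
facet normal 0.357 0.163 0.920
outer loop
vertex 1.476 0.455 -1.784
vertex 0.728 0.028 -1.418
vertex 1.493 -0.468 -1.627
endloop
endfacet
facet normal -0.689 -0.260 0.676
outer loop
vertex 0.728 0.028 -1.418
vertex 0.104 -0.1 -2.103
vertex 0.645 -0.81 -1.825
endloop
endfacet
facet normal -0.889 -0.093 -0.449
outer loop
vertex 0.104 -0.1 -2.103
vertex 0.467 0.248 -2.893
vertex 0.484 -0.675 -2.736
endloop
endfacet
facet normal 0.035 0.434 -0.900
outer loop
vertex 0.467 0.248 -2.893
vertex 1.315 0.59 -2.695
vertex 1.232 -0.248 -3.102
endloop
endfacet
facet normal 0.804 0.592 -0.054
outer loop
vertex 1.315 0.59 -2.695
vertex 1.476 0.455 -1.784
vertex 1.856 -0.12 -2.417
endloop
endfacet
facet normal 0.254 -0.872 0.417
outer loop
vertex 1.342 -0.902 -2.442
vertex 1.493 -0.468 -1.627
vertex 0.645 -0.81 -1.825
endloop
endfacet
facet normal -0.221 -0.970 -0.105
outer loop
vertex 1.342 -0.902 -2.442
vertex 0.645 -0.81 -1.825
vertex 0.484 -0.675 -2.736
endloop
endfacet
facet normal 0.056 -0.705 -0.707
outer loop
vertex 1.342 -0.902 -2.442
vertex 0.484 -0.675 -2.736
vertex 1.232 -0.248 -3.102
endloop
endfacet
facet normal 0.702 -0.444 -0.557
outer loop
vertex 1.342 -0.902 -2.442
vertex 1.232 -0.248 -3.102
vertex 1.856 -0.12 -2.417
endloop
endfacet
facet normal 0.826 -0.547 0.138
outer loop
vertex 1.342 -0.902 -2.442
vertex 1.856 -0.12 -2.417
vertex 1.493 -0.468 -1.627
endloop
endfacet
facet normal -0.035 -0.434 0.900
outer loop
vertex 0.645 -0.81 -1.825
vertex 1.493 -0.468 -1.627
vertex 0.728 0.028 -1.418
endloop
endfacet
facet normal -0.804 -0.592 0.054
outer loop
vertex 0.484 -0.675 -2.736
vertex 0.645 -0.81 -1.825
vertex 0.104 -0.1 -2.103
endloop
endfacet
facet normal -0.357 -0.163 -0.920
outer loop
vertex 1.232 -0.248 -3.102
vertex 0.484 -0.675 -2.736
vertex 0.467 0.248 -2.893
endloop
endfacet
facet normal 0.689 0.260 -0.676
outer loop
vertex 1.856 -0.12 -2.417
vertex 1.232 -0.248 -3.102
vertex 1.315 0.59 -2.695
endloop
endfacet
facet normal 0.889 0.093 0.449
outer loop
vertex 1.493 -0.468 -1.627
vertex 1.856 -0.12 -2.417
vertex 1.476 0.455 -1.784
endloop
endfacet

endsolid


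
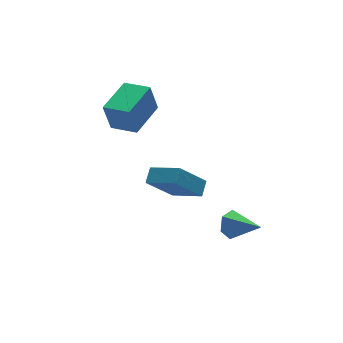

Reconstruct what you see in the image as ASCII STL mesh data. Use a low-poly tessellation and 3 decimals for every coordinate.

solid 
facet normal -0.661 0.024 0.750
outer loop
vertex 2.175 1.071 0.568
vertex 1.327 2.473 -0.224
vertex 1.645 0.497 0.119
endloop
endfacet
facet normal 0.466 -0.770 0.435
outer loop
vertex 3.033 0.447 -1.456
vertex 2.175 1.071 0.568
vertex 1.645 0.497 0.119
endloop
endfacet
facet normal -0.661 0.024 0.750
outer loop
vertex 1.645 0.497 0.119
vertex 1.327 2.473 -0.224
vertex 0.797 1.899 -0.673
endloop
endfacet
facet normal -0.588 -0.637 -0.498
outer loop
vertex 0.797 1.899 -0.673
vertex 3.033 0.447 -1.456
vertex 1.645 0.497 0.119
endloop
endfacet
facet normal 0.588 0.637 0.498
outer loop
vertex 2.175 1.071 0.568
vertex 2.715 2.423 -1.799
vertex 1.327 2.473 -0.224
endloop
endfacet
facet normal 0.466 -0.770 0.435
outer loop
vertex 3.563 1.021 -1.007
vertex 2.175 1.071 0.568
vertex 3.033 0.447 -1.456
endloop
endfacet
facet normal 0.588 0.637 0.498
outer loop
vertex 3.563 1.021 -1.007
vertex 2.715 2.423 -1.799
vertex 2.175 1.071 0.568
endloop
endfacet
facet normal -0.466 0.770 -0.435
outer loop
vertex 1.327 2.473 -0.224
vertex 2.715 2.423 -1.799
vertex 0.797 1.899 -0.673
endloop
endfacet
facet normal -0.588 -0.637 -0.498
outer loop
vertex 2.185 1.849 -2.248
vertex 3.033 0.447 -1.456
vertex 0.797 1.899 -0.673
endloop
endfacet
facet normal -0.466 0.770 -0.435
outer loop
vertex 0.797 1.899 -0.673
vertex 2.715 2.423 -1.799
vertex 2.185 1.849 -2.248
endloop
endfacet
facet normal 0.661 -0.024 -0.750
outer loop
vertex 2.185 1.849 -2.248
vertex 3.563 1.021 -1.007
vertex 3.033 0.447 -1.456
endloop
endfacet
facet normal 0.661 -0.024 -0.750
outer loop
vertex 2.715 2.423 -1.799
vertex 3.563 1.021 -1.007
vertex 2.185 1.849 -2.248
endloop
endfacet
facet normal -0.812 -0.571 -0.119
outer loop
vertex 0.171 2.254 4.64
vertex -0.61 3.421 4.369
vertex 0.493 2.114 3.109
endloop
endfacet
facet normal 0.546 -0.816 0.189
outer loop
vertex 2.15 3.279 3.351
vertex 0.171 2.254 4.64
vertex 0.493 2.114 3.109
endloop
endfacet
facet normal -0.812 -0.571 -0.119
outer loop
vertex 0.493 2.114 3.109
vertex -0.61 3.421 4.369
vertex -0.288 3.281 2.838
endloop
endfacet
facet normal 0.205 -0.089 -0.975
outer loop
vertex -0.288 3.281 2.838
vertex 2.15 3.279 3.351
vertex 0.493 2.114 3.109
endloop
endfacet
facet normal -0.205 0.089 0.975
outer loop
vertex 0.171 2.254 4.64
vertex 1.047 4.586 4.611
vertex -0.61 3.421 4.369
endloop
endfacet
facet normal 0.546 -0.816 0.189
outer loop
vertex 1.828 3.419 4.882
vertex 0.171 2.254 4.64
vertex 2.15 3.279 3.351
endloop
endfacet
facet normal -0.205 0.089 0.975
outer loop
vertex 1.828 3.419 4.882
vertex 1.047 4.586 4.611
vertex 0.171 2.254 4.64
endloop
endfacet
facet normal -0.546 0.816 -0.189
outer loop
vertex -0.61 3.421 4.369
vertex 1.047 4.586 4.611
vertex -0.288 3.281 2.838
endloop
endfacet
facet normal 0.205 -0.089 -0.975
outer loop
vertex 1.369 4.446 3.08
vertex 2.15 3.279 3.351
vertex -0.288 3.281 2.838
endloop
endfacet
facet normal -0.546 0.816 -0.189
outer loop
vertex -0.288 3.281 2.838
vertex 1.047 4.586 4.611
vertex 1.369 4.446 3.08
endloop
endfacet
facet normal 0.812 0.571 0.119
outer loop
vertex 1.369 4.446 3.08
vertex 1.828 3.419 4.882
vertex 2.15 3.279 3.351
endloop
endfacet
facet normal 0.812 0.571 0.119
outer loop
vertex 1.047 4.586 4.611
vertex 1.828 3.419 4.882
vertex 1.369 4.446 3.08
endloop
endfacet
facet normal -0.406 0.805 -0.432
outer loop
vertex 4.012 -1.573 -2.903
vertex 3.598 -1.423 -2.235
vertex 4.327 -1.108 -2.333
endloop
endfacet
facet normal 0.915 -0.173 -0.364
outer loop
vertex 4.012 -1.573 -2.903
vertex 4.327 -1.108 -2.333
vertex 4.342 -2.897 -1.445
endloop
endfacet
facet normal -0.406 0.805 -0.432
outer loop
vertex 4.327 -1.108 -2.333
vertex 3.598 -1.423 -2.235
vertex 3.912 -0.959 -1.665
endloop
endfacet
facet normal 0.847 0.242 0.473
outer loop
vertex 4.327 -1.108 -2.333
vertex 3.912 -0.959 -1.665
vertex 4.342 -2.897 -1.445
endloop
endfacet
facet normal -0.407 0.805 -0.432
outer loop
vertex 3.912 -0.959 -1.665
vertex 3.598 -1.423 -2.235
vertex 3.184 -1.274 -1.567
endloop
endfacet
facet normal 0.077 0.129 0.989
outer loop
vertex 3.912 -0.959 -1.665
vertex 3.184 -1.274 -1.567
vertex 4.342 -2.897 -1.445
endloop
endfacet
facet normal -0.406 0.805 -0.432
outer loop
vertex 3.184 -1.274 -1.567
vertex 3.598 -1.423 -2.235
vertex 2.869 -1.739 -2.138
endloop
endfacet
facet normal -0.627 -0.397 0.670
outer loop
vertex 3.184 -1.274 -1.567
vertex 2.869 -1.739 -2.138
vertex 4.342 -2.897 -1.445
endloop
endfacet
facet normal -0.406 0.805 -0.433
outer loop
vertex 2.869 -1.739 -2.138
vertex 3.598 -1.423 -2.235
vertex 3.284 -1.888 -2.805
endloop
endfacet
facet normal -0.560 -0.812 -0.167
outer loop
vertex 2.869 -1.739 -2.138
vertex 3.284 -1.888 -2.805
vertex 4.342 -2.897 -1.445
endloop
endfacet
facet normal -0.406 0.805 -0.433
outer loop
vertex 3.284 -1.888 -2.805
vertex 3.598 -1.423 -2.235
vertex 4.012 -1.573 -2.903
endloop
endfacet
facet normal 0.211 -0.699 -0.683
outer loop
vertex 3.284 -1.888 -2.805
vertex 4.012 -1.573 -2.903
vertex 4.342 -2.897 -1.445
endloop
endfacet

endsolid


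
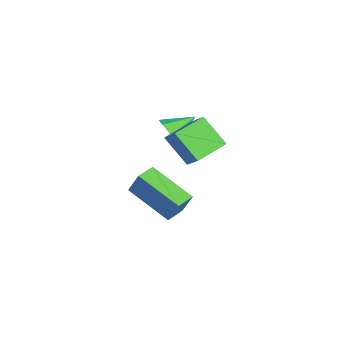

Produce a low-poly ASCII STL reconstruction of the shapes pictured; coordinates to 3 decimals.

solid 
facet normal -0.691 -0.292 -0.661
outer loop
vertex -1.79 0.577 3.872
vertex -2.479 1.554 4.161
vertex -1.192 1.275 2.938
endloop
endfacet
facet normal 0.560 -0.795 -0.235
outer loop
vertex -0.501 1.566 3.599
vertex -1.79 0.577 3.872
vertex -1.192 1.275 2.938
endloop
endfacet
facet normal -0.691 -0.291 -0.661
outer loop
vertex -1.192 1.275 2.938
vertex -2.479 1.554 4.161
vertex -1.881 2.252 3.228
endloop
endfacet
facet normal 0.457 0.533 -0.712
outer loop
vertex -1.881 2.252 3.228
vertex -0.501 1.566 3.599
vertex -1.192 1.275 2.938
endloop
endfacet
facet normal -0.457 -0.533 0.712
outer loop
vertex -1.79 0.577 3.872
vertex -1.788 1.845 4.822
vertex -2.479 1.554 4.161
endloop
endfacet
facet normal 0.560 -0.794 -0.236
outer loop
vertex -1.099 0.868 4.532
vertex -1.79 0.577 3.872
vertex -0.501 1.566 3.599
endloop
endfacet
facet normal -0.456 -0.533 0.713
outer loop
vertex -1.099 0.868 4.532
vertex -1.788 1.845 4.822
vertex -1.79 0.577 3.872
endloop
endfacet
facet normal -0.560 0.794 0.236
outer loop
vertex -2.479 1.554 4.161
vertex -1.788 1.845 4.822
vertex -1.881 2.252 3.228
endloop
endfacet
facet normal 0.456 0.533 -0.713
outer loop
vertex -1.19 2.543 3.888
vertex -0.501 1.566 3.599
vertex -1.881 2.252 3.228
endloop
endfacet
facet normal -0.560 0.795 0.236
outer loop
vertex -1.881 2.252 3.228
vertex -1.788 1.845 4.822
vertex -1.19 2.543 3.888
endloop
endfacet
facet normal 0.691 0.292 0.661
outer loop
vertex -1.19 2.543 3.888
vertex -1.099 0.868 4.532
vertex -0.501 1.566 3.599
endloop
endfacet
facet normal 0.692 0.292 0.661
outer loop
vertex -1.788 1.845 4.822
vertex -1.099 0.868 4.532
vertex -1.19 2.543 3.888
endloop
endfacet
facet normal -0.766 0.643 -0.009
outer loop
vertex -3.868 0.306 0.973
vertex -2.779 1.592 0.161
vertex -4.141 -0.031 0.072
endloop
endfacet
facet normal -0.583 -0.687 0.434
outer loop
vertex -3.521 -0.552 0.079
vertex -3.868 0.306 0.973
vertex -4.141 -0.031 0.072
endloop
endfacet
facet normal -0.766 0.643 -0.009
outer loop
vertex -4.141 -0.031 0.072
vertex -2.779 1.592 0.161
vertex -3.052 1.255 -0.74
endloop
endfacet
facet normal -0.273 -0.337 -0.901
outer loop
vertex -3.052 1.255 -0.74
vertex -3.521 -0.552 0.079
vertex -4.141 -0.031 0.072
endloop
endfacet
facet normal 0.273 0.337 0.901
outer loop
vertex -3.868 0.306 0.973
vertex -2.159 1.071 0.168
vertex -2.779 1.592 0.161
endloop
endfacet
facet normal -0.583 -0.687 0.434
outer loop
vertex -3.248 -0.215 0.98
vertex -3.868 0.306 0.973
vertex -3.521 -0.552 0.079
endloop
endfacet
facet normal 0.273 0.337 0.901
outer loop
vertex -3.248 -0.215 0.98
vertex -2.159 1.071 0.168
vertex -3.868 0.306 0.973
endloop
endfacet
facet normal 0.583 0.687 -0.434
outer loop
vertex -2.779 1.592 0.161
vertex -2.159 1.071 0.168
vertex -3.052 1.255 -0.74
endloop
endfacet
facet normal -0.273 -0.337 -0.901
outer loop
vertex -2.432 0.734 -0.733
vertex -3.521 -0.552 0.079
vertex -3.052 1.255 -0.74
endloop
endfacet
facet normal 0.583 0.687 -0.434
outer loop
vertex -3.052 1.255 -0.74
vertex -2.159 1.071 0.168
vertex -2.432 0.734 -0.733
endloop
endfacet
facet normal 0.766 -0.643 0.009
outer loop
vertex -2.432 0.734 -0.733
vertex -3.248 -0.215 0.98
vertex -3.521 -0.552 0.079
endloop
endfacet
facet normal 0.766 -0.643 0.009
outer loop
vertex -2.159 1.071 0.168
vertex -3.248 -0.215 0.98
vertex -2.432 0.734 -0.733
endloop
endfacet
facet normal 0.254 -0.832 -0.493
outer loop
vertex -2.645 1.106 3.019
vertex -3.124 0.825 3.246
vertex -3.081 1.14 2.737
endloop
endfacet
facet normal 0.316 0.867 -0.385
outer loop
vertex -2.645 1.106 3.019
vertex -3.081 1.14 2.737
vertex -3.396 1.715 3.774
endloop
endfacet
facet normal 0.256 -0.832 -0.493
outer loop
vertex -3.081 1.14 2.737
vertex -3.124 0.825 3.246
vertex -3.55 0.936 2.838
endloop
endfacet
facet normal -0.431 0.727 -0.534
outer loop
vertex -3.081 1.14 2.737
vertex -3.55 0.936 2.838
vertex -3.396 1.715 3.774
endloop
endfacet
facet normal 0.255 -0.832 -0.492
outer loop
vertex -3.55 0.936 2.838
vertex -3.124 0.825 3.246
vertex -3.697 0.649 3.247
endloop
endfacet
facet normal -0.940 0.321 -0.113
outer loop
vertex -3.55 0.936 2.838
vertex -3.697 0.649 3.247
vertex -3.396 1.715 3.774
endloop
endfacet
facet normal 0.255 -0.832 -0.493
outer loop
vertex -3.697 0.649 3.247
vertex -3.124 0.825 3.246
vertex -3.413 0.494 3.655
endloop
endfacet
facet normal -0.828 -0.043 0.560
outer loop
vertex -3.697 0.649 3.247
vertex -3.413 0.494 3.655
vertex -3.396 1.715 3.774
endloop
endfacet
facet normal 0.256 -0.832 -0.493
outer loop
vertex -3.413 0.494 3.655
vertex -3.124 0.825 3.246
vertex -2.911 0.589 3.755
endloop
endfacet
facet normal -0.178 -0.093 0.980
outer loop
vertex -3.413 0.494 3.655
vertex -2.911 0.589 3.755
vertex -3.396 1.715 3.774
endloop
endfacet
facet normal 0.255 -0.832 -0.492
outer loop
vertex -2.911 0.589 3.755
vertex -3.124 0.825 3.246
vertex -2.569 0.861 3.472
endloop
endfacet
facet normal 0.519 0.210 0.829
outer loop
vertex -2.911 0.589 3.755
vertex -2.569 0.861 3.472
vertex -3.396 1.715 3.774
endloop
endfacet
facet normal 0.255 -0.832 -0.493
outer loop
vertex -2.569 0.861 3.472
vertex -3.124 0.825 3.246
vertex -2.645 1.106 3.019
endloop
endfacet
facet normal 0.739 0.637 0.221
outer loop
vertex -2.569 0.861 3.472
vertex -2.645 1.106 3.019
vertex -3.396 1.715 3.774
endloop
endfacet

endsolid


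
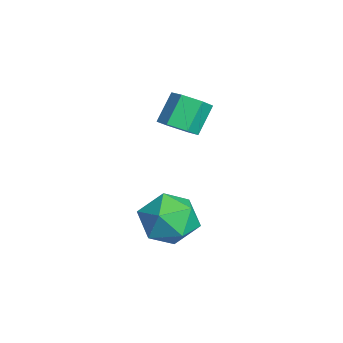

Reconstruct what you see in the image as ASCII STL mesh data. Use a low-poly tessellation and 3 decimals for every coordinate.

solid 
facet normal 0.323 0.042 0.946
outer loop
vertex 0.319 1.764 0.224
vertex -0.515 0.89 0.547
vertex 0.63 0.554 0.171
endloop
endfacet
facet normal 0.849 0.197 0.490
outer loop
vertex 0.319 1.764 0.224
vertex 0.63 0.554 0.171
vertex 0.98 1.33 -0.746
endloop
endfacet
facet normal 0.645 0.758 0.100
outer loop
vertex 0.319 1.764 0.224
vertex 0.98 1.33 -0.746
vertex 0.05 2.146 -0.937
endloop
endfacet
facet normal -0.008 0.949 0.314
outer loop
vertex 0.319 1.764 0.224
vertex 0.05 2.146 -0.937
vertex -0.873 1.874 -0.138
endloop
endfacet
facet normal -0.207 0.507 0.837
outer loop
vertex 0.319 1.764 0.224
vertex -0.873 1.874 -0.138
vertex -0.515 0.89 0.547
endloop
endfacet
facet normal 0.932 -0.360 0.051
outer loop
vertex 0.98 1.33 -0.746
vertex 0.63 0.554 0.171
vertex 0.553 0.186 -1.022
endloop
endfacet
facet normal 0.080 -0.610 0.788
outer loop
vertex 0.63 0.554 0.171
vertex -0.515 0.89 0.547
vertex -0.37 -0.086 -0.223
endloop
endfacet
facet normal -0.778 0.143 0.612
outer loop
vertex -0.515 0.89 0.547
vertex -0.873 1.874 -0.138
vertex -1.3 0.73 -0.414
endloop
endfacet
facet normal -0.456 0.858 -0.235
outer loop
vertex -0.873 1.874 -0.138
vertex 0.05 2.146 -0.937
vertex -0.95 1.506 -1.331
endloop
endfacet
facet normal 0.601 0.548 -0.582
outer loop
vertex 0.05 2.146 -0.937
vertex 0.98 1.33 -0.746
vertex 0.195 1.17 -1.707
endloop
endfacet
facet normal 0.008 -0.949 -0.314
outer loop
vertex -0.639 0.296 -1.384
vertex 0.553 0.186 -1.022
vertex -0.37 -0.086 -0.223
endloop
endfacet
facet normal -0.645 -0.758 -0.100
outer loop
vertex -0.639 0.296 -1.384
vertex -0.37 -0.086 -0.223
vertex -1.3 0.73 -0.414
endloop
endfacet
facet normal -0.849 -0.197 -0.490
outer loop
vertex -0.639 0.296 -1.384
vertex -1.3 0.73 -0.414
vertex -0.95 1.506 -1.331
endloop
endfacet
facet normal -0.323 -0.042 -0.946
outer loop
vertex -0.639 0.296 -1.384
vertex -0.95 1.506 -1.331
vertex 0.195 1.17 -1.707
endloop
endfacet
facet normal 0.207 -0.507 -0.837
outer loop
vertex -0.639 0.296 -1.384
vertex 0.195 1.17 -1.707
vertex 0.553 0.186 -1.022
endloop
endfacet
facet normal 0.456 -0.858 0.235
outer loop
vertex -0.37 -0.086 -0.223
vertex 0.553 0.186 -1.022
vertex 0.63 0.554 0.171
endloop
endfacet
facet normal -0.601 -0.548 0.582
outer loop
vertex -1.3 0.73 -0.414
vertex -0.37 -0.086 -0.223
vertex -0.515 0.89 0.547
endloop
endfacet
facet normal -0.932 0.360 -0.051
outer loop
vertex -0.95 1.506 -1.331
vertex -1.3 0.73 -0.414
vertex -0.873 1.874 -0.138
endloop
endfacet
facet normal -0.080 0.610 -0.788
outer loop
vertex 0.195 1.17 -1.707
vertex -0.95 1.506 -1.331
vertex 0.05 2.146 -0.937
endloop
endfacet
facet normal 0.778 -0.143 -0.612
outer loop
vertex 0.553 0.186 -1.022
vertex 0.195 1.17 -1.707
vertex 0.98 1.33 -0.746
endloop
endfacet
facet normal 0.447 -0.450 -0.773
outer loop
vertex -2.01 1.243 3.202
vertex -2.44 1.698 2.688
vertex -1.72 1.957 2.954
endloop
endfacet
facet normal 0.819 -0.140 0.556
outer loop
vertex -2.01 1.243 3.202
vertex -1.72 1.957 2.954
vertex -2.65 1.887 4.307
endloop
endfacet
facet normal 0.819 -0.139 0.556
outer loop
vertex -2.65 1.887 4.307
vertex -1.72 1.957 2.954
vertex -2.36 2.601 4.058
endloop
endfacet
facet normal -0.448 0.451 0.772
outer loop
vertex -2.65 1.887 4.307
vertex -2.36 2.601 4.058
vertex -3.08 2.342 3.792
endloop
endfacet
facet normal 0.448 -0.451 -0.772
outer loop
vertex -1.72 1.957 2.954
vertex -2.44 1.698 2.688
vertex -2.15 2.412 2.439
endloop
endfacet
facet normal 0.720 0.694 0.012
outer loop
vertex -1.72 1.957 2.954
vertex -2.15 2.412 2.439
vertex -2.36 2.601 4.058
endloop
endfacet
facet normal 0.720 0.694 0.012
outer loop
vertex -2.36 2.601 4.058
vertex -2.15 2.412 2.439
vertex -2.79 3.056 3.544
endloop
endfacet
facet normal -0.447 0.450 0.773
outer loop
vertex -2.36 2.601 4.058
vertex -2.79 3.056 3.544
vertex -3.08 2.342 3.792
endloop
endfacet
facet normal 0.448 -0.451 -0.772
outer loop
vertex -2.15 2.412 2.439
vertex -2.44 1.698 2.688
vertex -2.87 2.153 2.173
endloop
endfacet
facet normal -0.099 0.834 -0.543
outer loop
vertex -2.15 2.412 2.439
vertex -2.87 2.153 2.173
vertex -2.79 3.056 3.544
endloop
endfacet
facet normal -0.099 0.834 -0.543
outer loop
vertex -2.79 3.056 3.544
vertex -2.87 2.153 2.173
vertex -3.51 2.797 3.278
endloop
endfacet
facet normal -0.447 0.450 0.773
outer loop
vertex -2.79 3.056 3.544
vertex -3.51 2.797 3.278
vertex -3.08 2.342 3.792
endloop
endfacet
facet normal 0.448 -0.451 -0.772
outer loop
vertex -2.87 2.153 2.173
vertex -2.44 1.698 2.688
vertex -3.16 1.439 2.422
endloop
endfacet
facet normal -0.820 0.139 -0.556
outer loop
vertex -2.87 2.153 2.173
vertex -3.16 1.439 2.422
vertex -3.51 2.797 3.278
endloop
endfacet
facet normal -0.819 0.140 -0.556
outer loop
vertex -3.51 2.797 3.278
vertex -3.16 1.439 2.422
vertex -3.8 2.083 3.526
endloop
endfacet
facet normal -0.447 0.450 0.773
outer loop
vertex -3.51 2.797 3.278
vertex -3.8 2.083 3.526
vertex -3.08 2.342 3.792
endloop
endfacet
facet normal 0.447 -0.450 -0.773
outer loop
vertex -3.16 1.439 2.422
vertex -2.44 1.698 2.688
vertex -2.73 0.984 2.936
endloop
endfacet
facet normal -0.720 -0.694 -0.012
outer loop
vertex -3.16 1.439 2.422
vertex -2.73 0.984 2.936
vertex -3.8 2.083 3.526
endloop
endfacet
facet normal -0.720 -0.694 -0.012
outer loop
vertex -3.8 2.083 3.526
vertex -2.73 0.984 2.936
vertex -3.37 1.628 4.041
endloop
endfacet
facet normal -0.448 0.451 0.772
outer loop
vertex -3.8 2.083 3.526
vertex -3.37 1.628 4.041
vertex -3.08 2.342 3.792
endloop
endfacet
facet normal 0.447 -0.450 -0.773
outer loop
vertex -2.73 0.984 2.936
vertex -2.44 1.698 2.688
vertex -2.01 1.243 3.202
endloop
endfacet
facet normal 0.099 -0.834 0.543
outer loop
vertex -2.73 0.984 2.936
vertex -2.01 1.243 3.202
vertex -3.37 1.628 4.041
endloop
endfacet
facet normal 0.099 -0.834 0.543
outer loop
vertex -3.37 1.628 4.041
vertex -2.01 1.243 3.202
vertex -2.65 1.887 4.307
endloop
endfacet
facet normal -0.448 0.451 0.772
outer loop
vertex -3.37 1.628 4.041
vertex -2.65 1.887 4.307
vertex -3.08 2.342 3.792
endloop
endfacet

endsolid


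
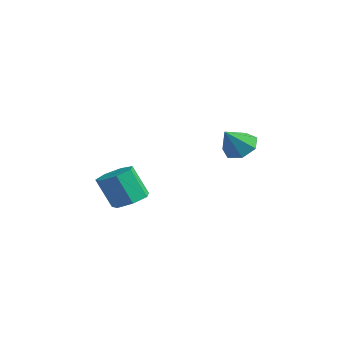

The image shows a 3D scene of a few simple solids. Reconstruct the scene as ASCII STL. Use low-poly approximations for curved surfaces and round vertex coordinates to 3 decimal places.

solid 
facet normal -0.091 0.667 -0.739
outer loop
vertex 2.229 3.458 2.078
vertex 1.277 3.274 2.029
vertex 1.738 3.935 2.569
endloop
endfacet
facet normal 0.752 0.105 0.651
outer loop
vertex 2.229 3.458 2.078
vertex 1.738 3.935 2.569
vertex 1.423 2.206 3.211
endloop
endfacet
facet normal -0.091 0.667 -0.739
outer loop
vertex 1.738 3.935 2.569
vertex 1.277 3.274 2.029
vertex 0.901 3.914 2.653
endloop
endfacet
facet normal 0.086 0.333 0.939
outer loop
vertex 1.738 3.935 2.569
vertex 0.901 3.914 2.653
vertex 1.423 2.206 3.211
endloop
endfacet
facet normal -0.091 0.667 -0.739
outer loop
vertex 0.901 3.914 2.653
vertex 1.277 3.274 2.029
vertex 0.347 3.411 2.267
endloop
endfacet
facet normal -0.612 0.070 0.787
outer loop
vertex 0.901 3.914 2.653
vertex 0.347 3.411 2.267
vertex 1.423 2.206 3.211
endloop
endfacet
facet normal -0.091 0.668 -0.739
outer loop
vertex 0.347 3.411 2.267
vertex 1.277 3.274 2.029
vertex 0.494 2.806 1.702
endloop
endfacet
facet normal -0.817 -0.487 0.309
outer loop
vertex 0.347 3.411 2.267
vertex 0.494 2.806 1.702
vertex 1.423 2.206 3.211
endloop
endfacet
facet normal -0.091 0.668 -0.738
outer loop
vertex 0.494 2.806 1.702
vertex 1.277 3.274 2.029
vertex 1.23 2.553 1.382
endloop
endfacet
facet normal -0.374 -0.918 -0.135
outer loop
vertex 0.494 2.806 1.702
vertex 1.23 2.553 1.382
vertex 1.423 2.206 3.211
endloop
endfacet
facet normal -0.090 0.668 -0.738
outer loop
vertex 1.23 2.553 1.382
vertex 1.277 3.274 2.029
vertex 2.003 2.843 1.55
endloop
endfacet
facet normal 0.383 -0.899 -0.211
outer loop
vertex 1.23 2.553 1.382
vertex 2.003 2.843 1.55
vertex 1.423 2.206 3.211
endloop
endfacet
facet normal -0.091 0.668 -0.739
outer loop
vertex 2.003 2.843 1.55
vertex 1.277 3.274 2.029
vertex 2.229 3.458 2.078
endloop
endfacet
facet normal 0.885 -0.444 0.139
outer loop
vertex 2.003 2.843 1.55
vertex 2.229 3.458 2.078
vertex 1.423 2.206 3.211
endloop
endfacet
facet normal 0.339 0.268 -0.902
outer loop
vertex 1.347 -3.036 -0.339
vertex 0.502 -2.573 -0.519
vertex 1.317 -2.218 -0.107
endloop
endfacet
facet normal 0.940 -0.061 0.336
outer loop
vertex 1.347 -3.036 -0.339
vertex 1.317 -2.218 -0.107
vertex 0.723 -3.53 1.32
endloop
endfacet
facet normal 0.940 -0.061 0.336
outer loop
vertex 0.723 -3.53 1.32
vertex 1.317 -2.218 -0.107
vertex 0.693 -2.712 1.552
endloop
endfacet
facet normal -0.340 -0.268 0.901
outer loop
vertex 0.723 -3.53 1.32
vertex 0.693 -2.712 1.552
vertex -0.122 -3.067 1.139
endloop
endfacet
facet normal 0.339 0.268 -0.902
outer loop
vertex 1.317 -2.218 -0.107
vertex 0.502 -2.573 -0.519
vertex 0.674 -1.668 -0.185
endloop
endfacet
facet normal 0.559 0.713 0.423
outer loop
vertex 1.317 -2.218 -0.107
vertex 0.674 -1.668 -0.185
vertex 0.693 -2.712 1.552
endloop
endfacet
facet normal 0.558 0.714 0.423
outer loop
vertex 0.693 -2.712 1.552
vertex 0.674 -1.668 -0.185
vertex 0.049 -2.162 1.474
endloop
endfacet
facet normal -0.339 -0.269 0.901
outer loop
vertex 0.693 -2.712 1.552
vertex 0.049 -2.162 1.474
vertex -0.122 -3.067 1.139
endloop
endfacet
facet normal 0.339 0.268 -0.902
outer loop
vertex 0.674 -1.668 -0.185
vertex 0.502 -2.573 -0.519
vertex -0.099 -1.799 -0.515
endloop
endfacet
facet normal -0.243 0.951 0.192
outer loop
vertex 0.674 -1.668 -0.185
vertex -0.099 -1.799 -0.515
vertex 0.049 -2.162 1.474
endloop
endfacet
facet normal -0.243 0.951 0.192
outer loop
vertex 0.049 -2.162 1.474
vertex -0.099 -1.799 -0.515
vertex -0.724 -2.293 1.144
endloop
endfacet
facet normal -0.339 -0.270 0.901
outer loop
vertex 0.049 -2.162 1.474
vertex -0.724 -2.293 1.144
vertex -0.122 -3.067 1.139
endloop
endfacet
facet normal 0.340 0.268 -0.902
outer loop
vertex -0.099 -1.799 -0.515
vertex 0.502 -2.573 -0.519
vertex -0.419 -2.513 -0.848
endloop
endfacet
facet normal -0.862 0.472 -0.184
outer loop
vertex -0.099 -1.799 -0.515
vertex -0.419 -2.513 -0.848
vertex -0.724 -2.293 1.144
endloop
endfacet
facet normal -0.862 0.471 -0.184
outer loop
vertex -0.724 -2.293 1.144
vertex -0.419 -2.513 -0.848
vertex -1.043 -3.007 0.81
endloop
endfacet
facet normal -0.339 -0.270 0.901
outer loop
vertex -0.724 -2.293 1.144
vertex -1.043 -3.007 0.81
vertex -0.122 -3.067 1.139
endloop
endfacet
facet normal 0.339 0.269 -0.901
outer loop
vertex -0.419 -2.513 -0.848
vertex 0.502 -2.573 -0.519
vertex -0.045 -3.272 -0.934
endloop
endfacet
facet normal -0.832 -0.362 -0.421
outer loop
vertex -0.419 -2.513 -0.848
vertex -0.045 -3.272 -0.934
vertex -1.043 -3.007 0.81
endloop
endfacet
facet normal -0.832 -0.362 -0.421
outer loop
vertex -1.043 -3.007 0.81
vertex -0.045 -3.272 -0.934
vertex -0.67 -3.766 0.725
endloop
endfacet
facet normal -0.340 -0.268 0.902
outer loop
vertex -1.043 -3.007 0.81
vertex -0.67 -3.766 0.725
vertex -0.122 -3.067 1.139
endloop
endfacet
facet normal 0.340 0.269 -0.901
outer loop
vertex -0.045 -3.272 -0.934
vertex 0.502 -2.573 -0.519
vertex 0.741 -3.505 -0.707
endloop
endfacet
facet normal -0.175 -0.924 -0.341
outer loop
vertex -0.045 -3.272 -0.934
vertex 0.741 -3.505 -0.707
vertex -0.67 -3.766 0.725
endloop
endfacet
facet normal -0.175 -0.924 -0.341
outer loop
vertex -0.67 -3.766 0.725
vertex 0.741 -3.505 -0.707
vertex 0.116 -3.999 0.952
endloop
endfacet
facet normal -0.340 -0.268 0.902
outer loop
vertex -0.67 -3.766 0.725
vertex 0.116 -3.999 0.952
vertex -0.122 -3.067 1.139
endloop
endfacet
facet normal 0.339 0.269 -0.901
outer loop
vertex 0.741 -3.505 -0.707
vertex 0.502 -2.573 -0.519
vertex 1.347 -3.036 -0.339
endloop
endfacet
facet normal 0.614 -0.790 -0.004
outer loop
vertex 0.741 -3.505 -0.707
vertex 1.347 -3.036 -0.339
vertex 0.116 -3.999 0.952
endloop
endfacet
facet normal 0.613 -0.790 -0.005
outer loop
vertex 0.116 -3.999 0.952
vertex 1.347 -3.036 -0.339
vertex 0.723 -3.53 1.32
endloop
endfacet
facet normal -0.340 -0.268 0.902
outer loop
vertex 0.116 -3.999 0.952
vertex 0.723 -3.53 1.32
vertex -0.122 -3.067 1.139
endloop
endfacet

endsolid
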